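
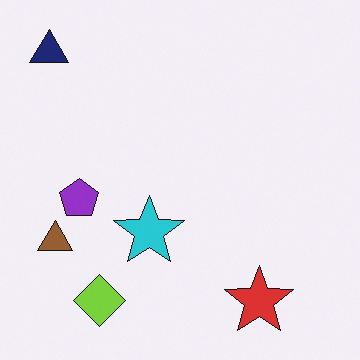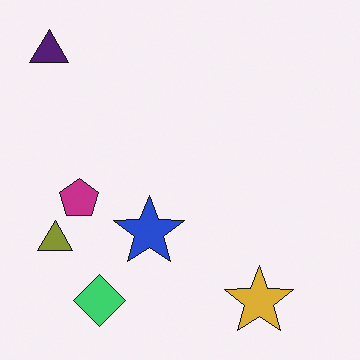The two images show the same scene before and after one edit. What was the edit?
The transformation is: hue-shifted by a small amount.

Every shape's color has rotated by the same amount around the hue wheel — a uniform hue shift.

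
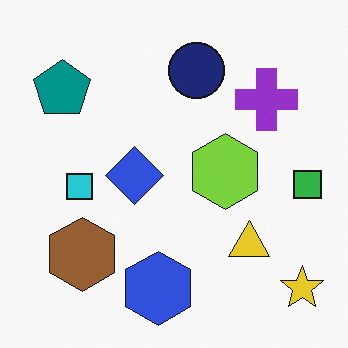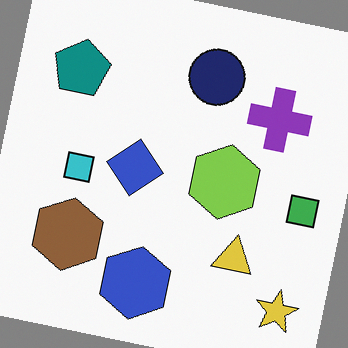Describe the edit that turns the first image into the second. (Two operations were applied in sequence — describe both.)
The image was slightly desaturated, then rotated clockwise by a small amount.

All colors are more muted and greyish — a global saturation change. Every shape is tilted by the same angle and the image corners show triangular fill wedges — a whole-image rotation by a non-right angle.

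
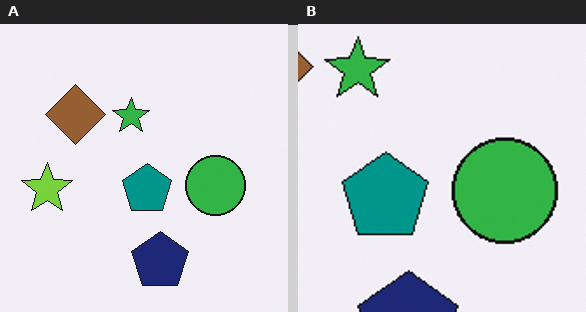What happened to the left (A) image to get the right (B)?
This is the original image cropped to a noticeably smaller region and rescaled.

The visible shapes are larger and the field of view is narrower; shapes near the original edges may be partly or wholly outside the frame — a crop-and-rescale.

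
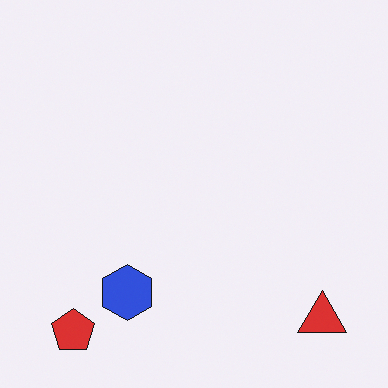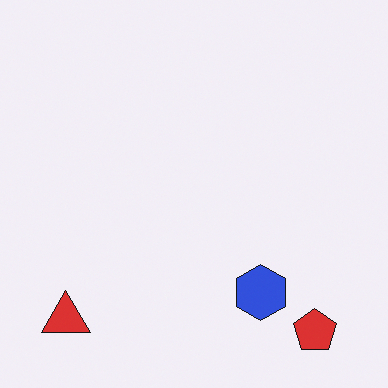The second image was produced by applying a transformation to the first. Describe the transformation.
The transformation is: flipped horizontally (left ↔ right).

The red triangle is in the bottom-right of the first image and the bottom-left of the second — shapes on opposite sides of the vertical midline have swapped in a mirror flip.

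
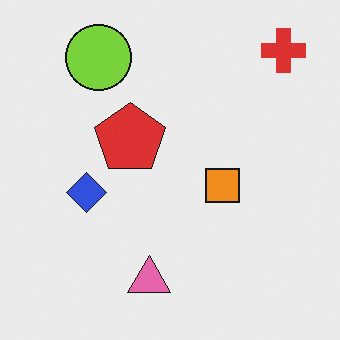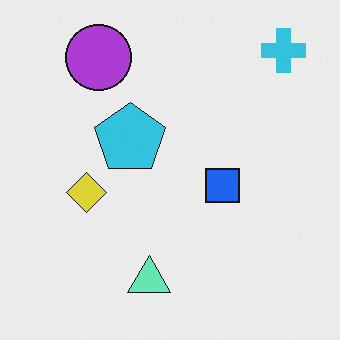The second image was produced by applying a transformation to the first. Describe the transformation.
The image was hue-shifted by a large amount.

Every shape's color has rotated by the same amount around the hue wheel — a uniform hue shift.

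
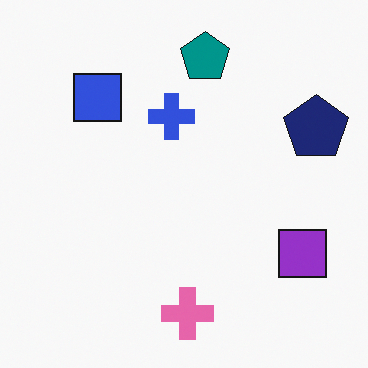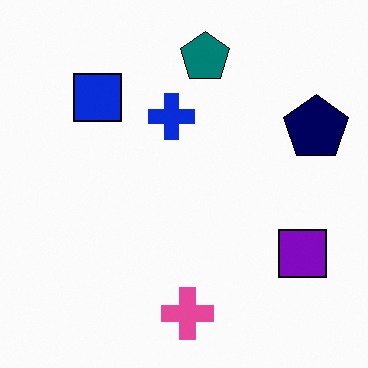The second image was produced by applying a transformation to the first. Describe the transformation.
This is the original image given slightly increased contrast.

Tones are pushed away from mid-grey across the whole image — a global contrast change.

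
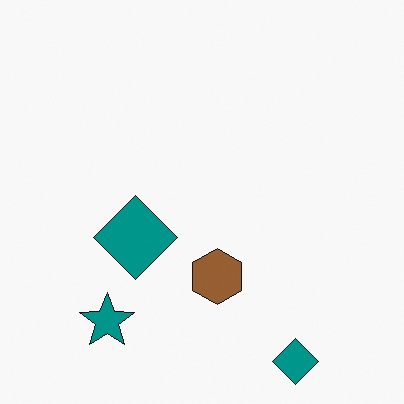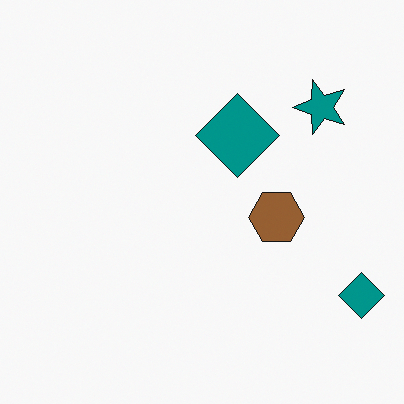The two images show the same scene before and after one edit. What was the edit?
The transformation is: transposed (reflected across the top-left ↔ bottom-right diagonal).

Shapes have swapped their row and column positions — what was in the top-right is now in the bottom-left — a diagonal reflection.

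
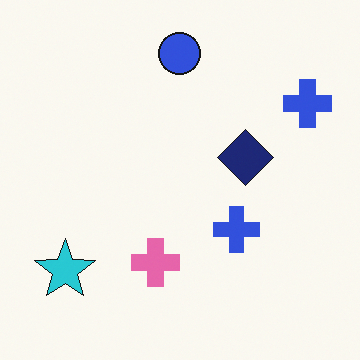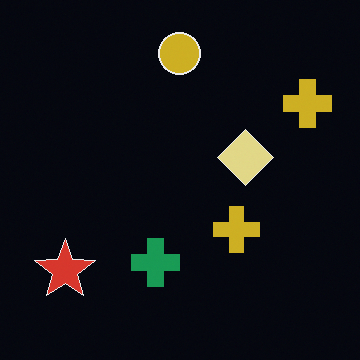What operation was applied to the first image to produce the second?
Color-inverted (negative).

The light background has become dark and every shape's color is its complement — a photographic negative.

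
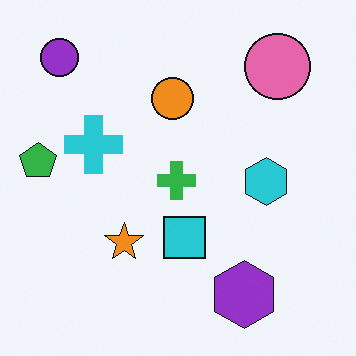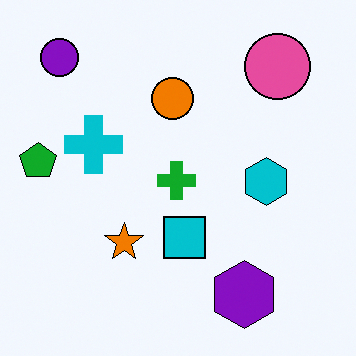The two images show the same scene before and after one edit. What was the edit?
It was given slightly increased contrast.

Tones are pushed away from mid-grey across the whole image — a global contrast change.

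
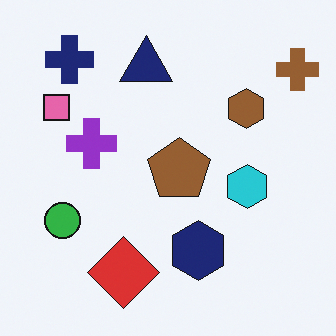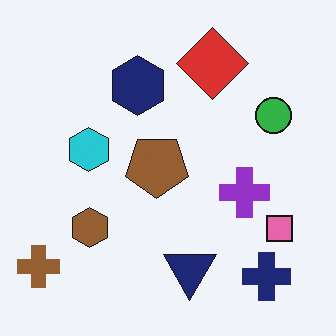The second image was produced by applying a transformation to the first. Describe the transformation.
The transformation is: rotated 180°.

The brown cross sits in the top-right of the first image and the bottom-left of the second — consistent with a whole-image 180° rotation.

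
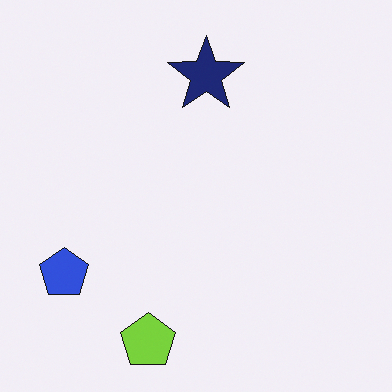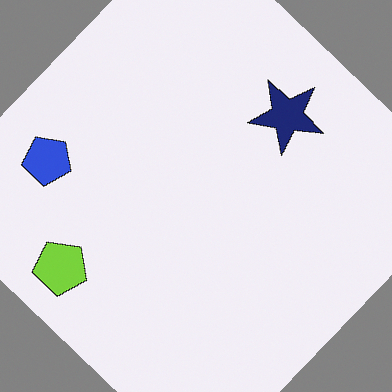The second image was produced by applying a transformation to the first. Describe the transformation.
The second image is the first rotated clockwise by a large amount — several tens of degrees.

Every shape is tilted by the same angle and the image corners show triangular fill wedges — a whole-image rotation by a non-right angle.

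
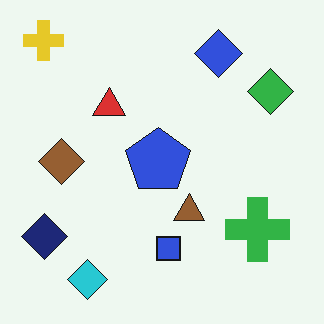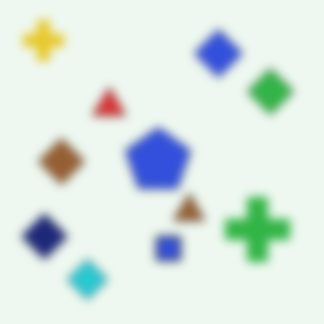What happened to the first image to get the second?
It was noticeably gaussian-blurred.

Shape edges and outlines are uniformly softened across the whole image.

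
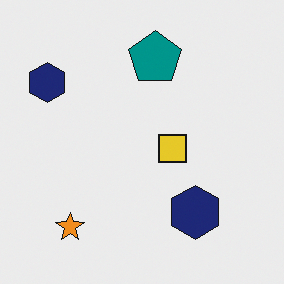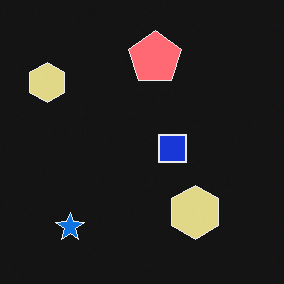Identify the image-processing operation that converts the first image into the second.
Color-inverted (negative).

The light background has become dark and every shape's color is its complement — a photographic negative.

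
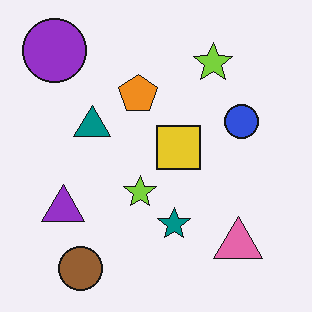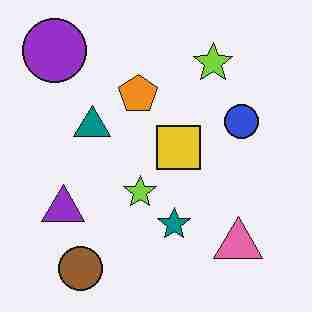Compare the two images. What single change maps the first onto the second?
This is the original image degraded with heavy JPEG compression.

Blocky 8×8 compression artifacts appear around shape edges and the flat background shows ringing — characteristic JPEG degradation.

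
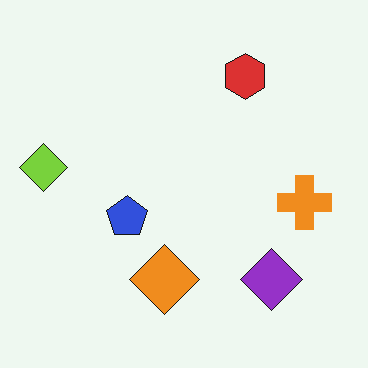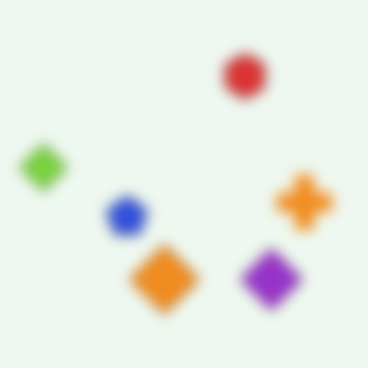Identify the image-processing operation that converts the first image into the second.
The image was strongly gaussian-blurred.

Shape edges and outlines are uniformly softened across the whole image.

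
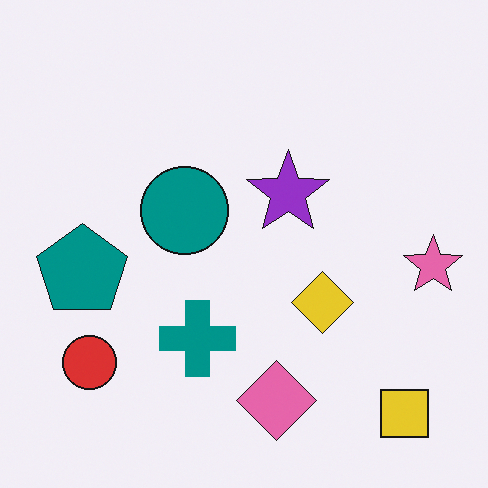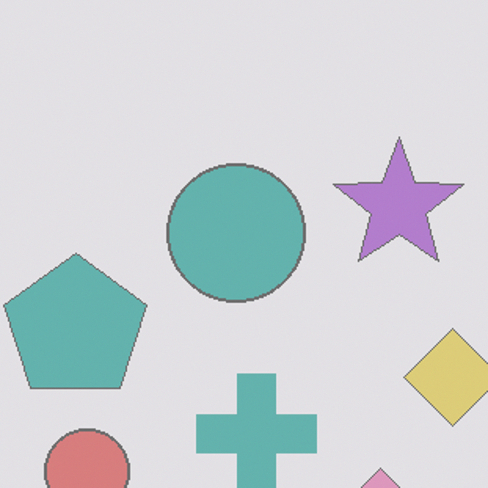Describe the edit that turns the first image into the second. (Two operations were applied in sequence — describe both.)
The image was cropped slightly and scaled back up, then given much lower contrast.

The visible shapes are larger and the field of view is narrower; shapes near the original edges may be partly or wholly outside the frame — a crop-and-rescale. Tones are pushed toward mid-grey across the whole image — a global contrast change.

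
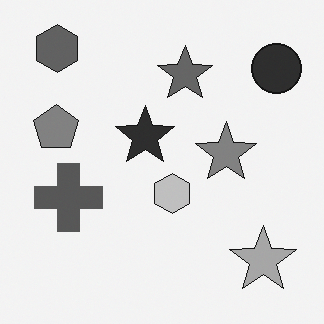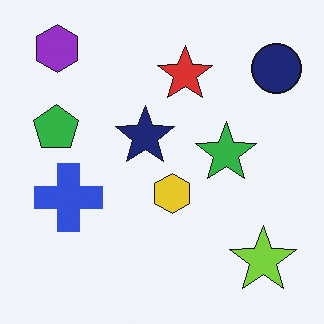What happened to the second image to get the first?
The transformation is: converted to grayscale.

All color is removed — every shape is now a shade of grey.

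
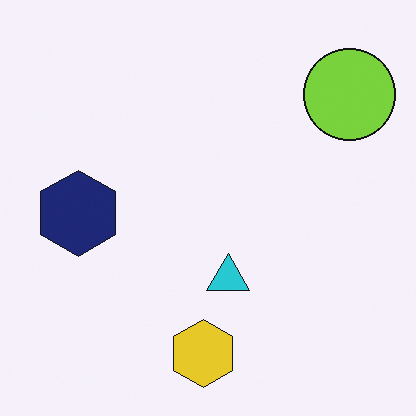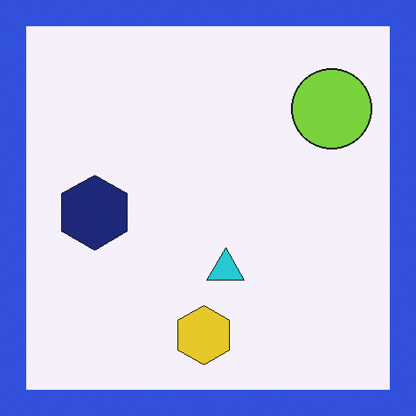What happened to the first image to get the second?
The second image is the first framed with a blue border.

A solid blue frame runs around the edge of the second image, with the content slightly shrunk inside it.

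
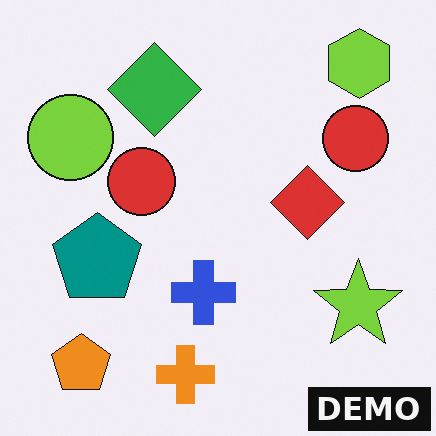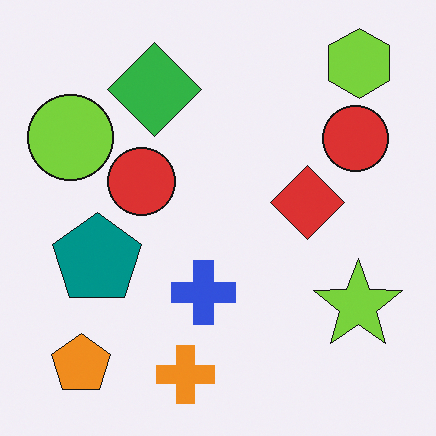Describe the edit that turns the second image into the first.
Watermarked with the text "DEMO" in the lower-right corner.

A dark label reading "DEMO" appears in the lower-right corner.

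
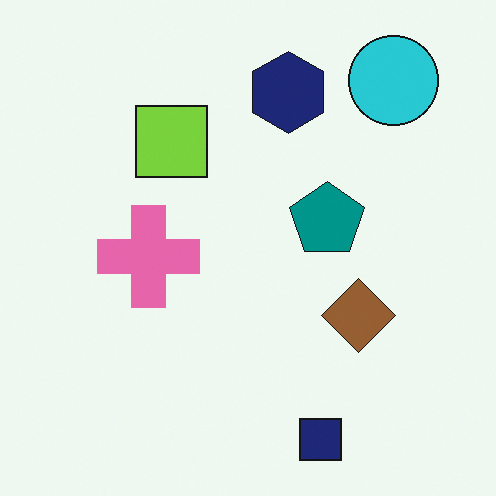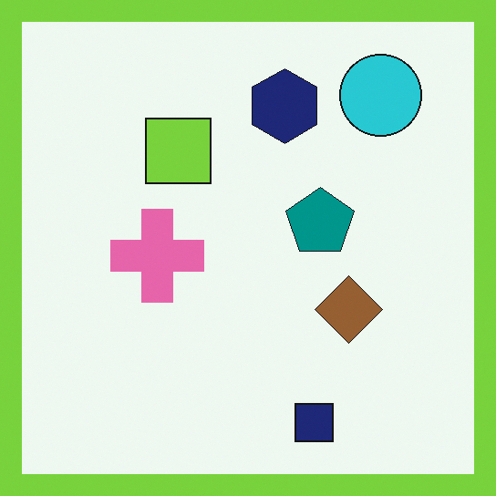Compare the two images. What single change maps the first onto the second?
It was framed with a lime border.

A solid lime frame runs around the edge of the second image, with the content slightly shrunk inside it.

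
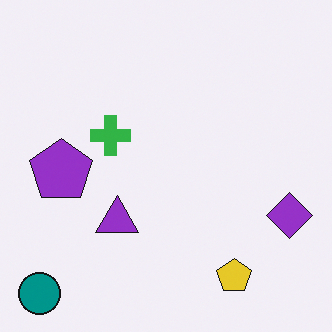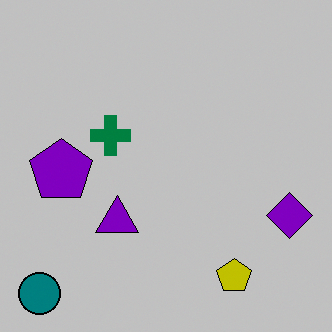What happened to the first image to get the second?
This is the original image aggressively posterized.

Each flat color has snapped to a coarser quantized level — most visibly, the near-white background has dropped to a flat grey.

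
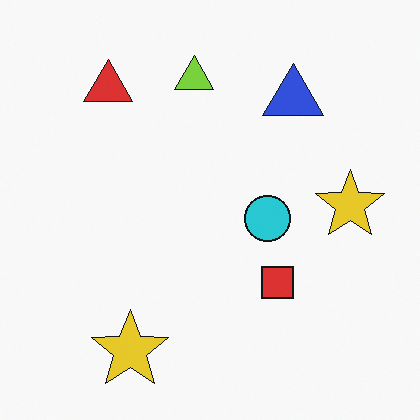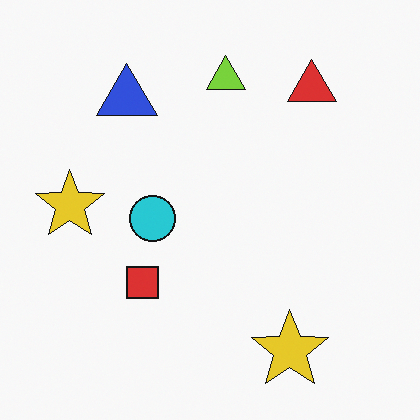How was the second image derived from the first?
It was flipped horizontally (left ↔ right).

The red triangle is in the top-left of the first image and the top-right of the second — shapes on opposite sides of the vertical midline have swapped in a mirror flip.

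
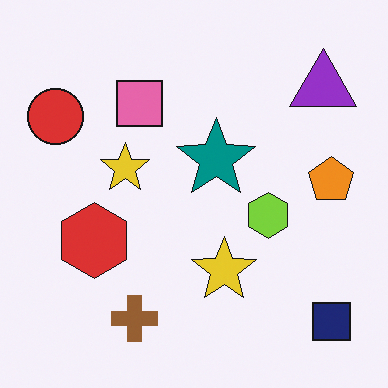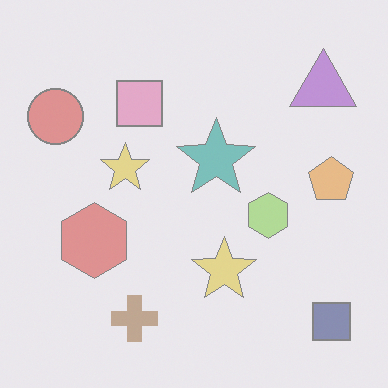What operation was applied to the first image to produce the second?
The image was washed out (contrast reduced).

Tones are pushed toward mid-grey across the whole image — a global contrast change.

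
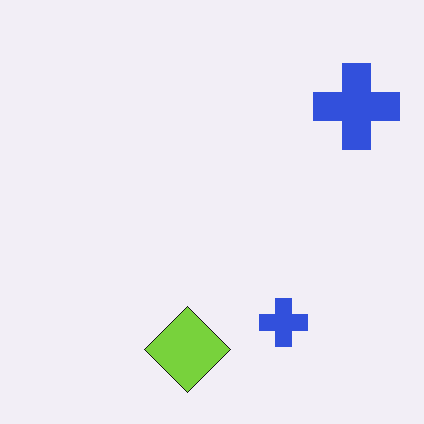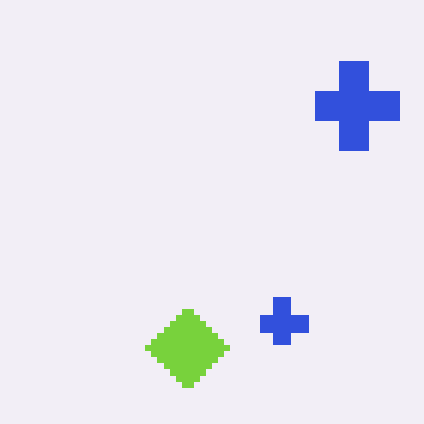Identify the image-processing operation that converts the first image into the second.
This is the original image moderately pixelated.

Shapes are reduced to large square blocks; fine edges and outlines are lost — a downscale-then-upscale (mosaic) effect.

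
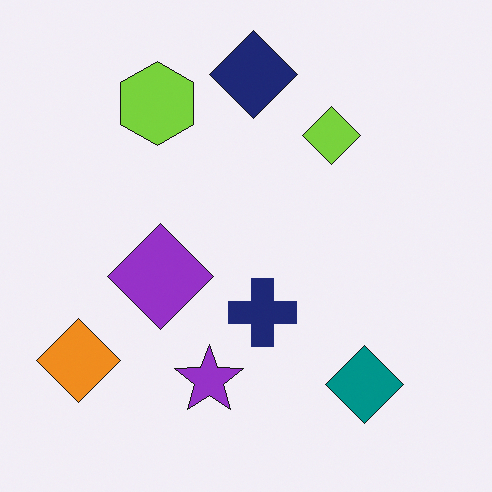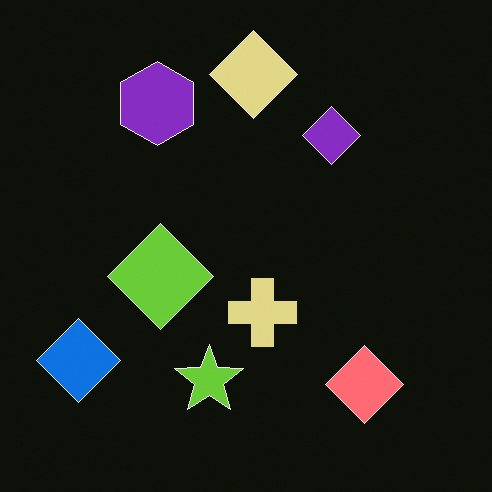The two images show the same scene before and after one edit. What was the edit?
The image was color-inverted (negative).

The light background has become dark and every shape's color is its complement — a photographic negative.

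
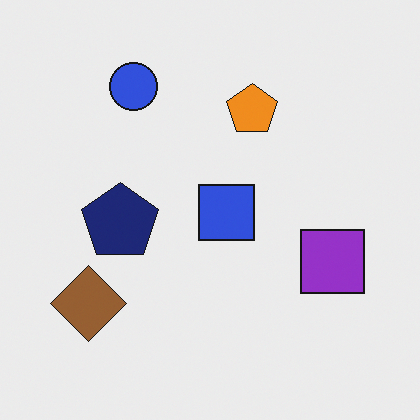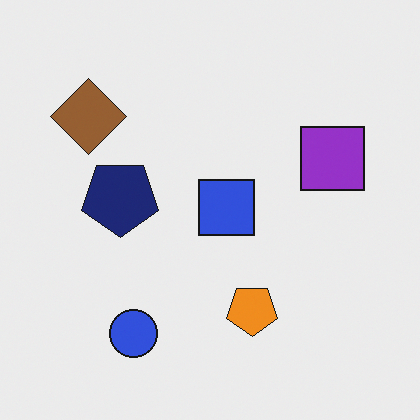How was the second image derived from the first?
The second image is the first flipped vertically (top ↔ bottom).

The blue circle is in the top-left of the first image and the bottom-left of the second — shapes on opposite sides of the horizontal midline have swapped in a mirror flip.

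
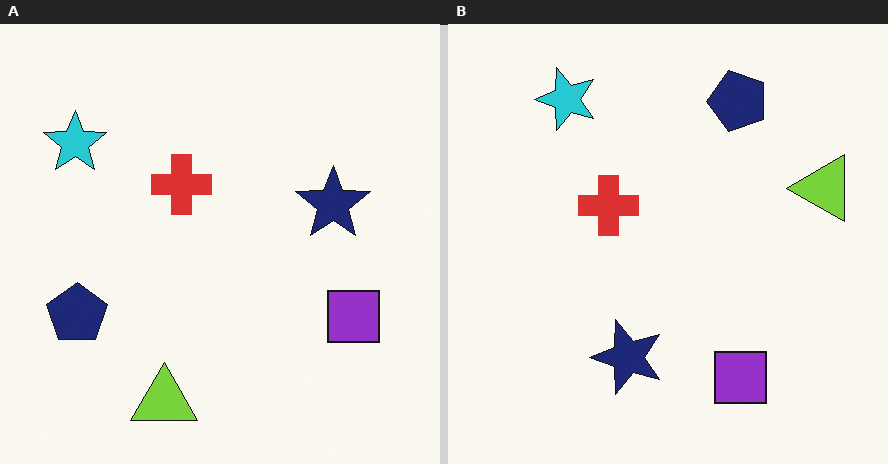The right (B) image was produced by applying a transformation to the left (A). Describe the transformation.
The transformation is: transposed (reflected across the top-left ↔ bottom-right diagonal).

Shapes have swapped their row and column positions — what was in the top-right is now in the bottom-left — a diagonal reflection.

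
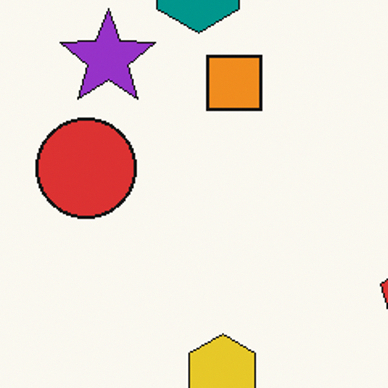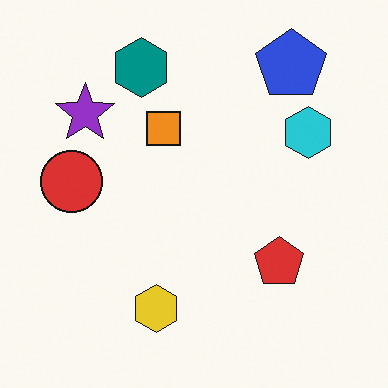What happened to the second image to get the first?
The image was cropped slightly and scaled back up.

The visible shapes are larger and the field of view is narrower; shapes near the original edges may be partly or wholly outside the frame — a crop-and-rescale.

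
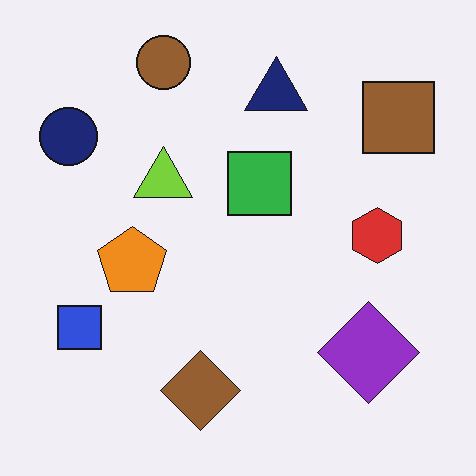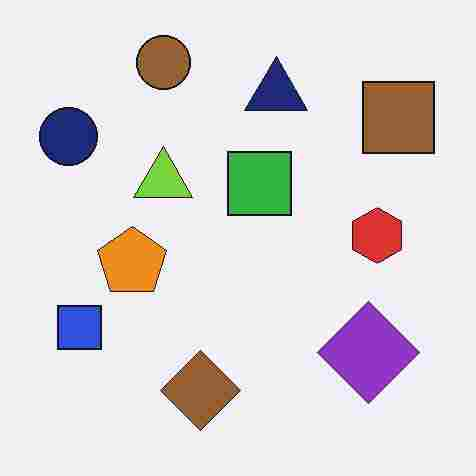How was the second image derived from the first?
The second image is the first heavily JPEG-compressed with obvious blocking artifacts.

Blocky 8×8 compression artifacts appear around shape edges and the flat background shows ringing — characteristic JPEG degradation.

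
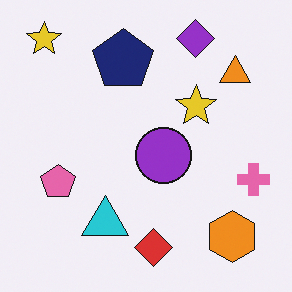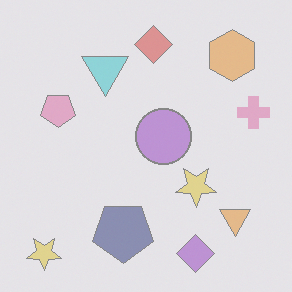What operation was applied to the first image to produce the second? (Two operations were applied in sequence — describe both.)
Given much lower contrast, then flipped vertically (top ↔ bottom).

Tones are pushed toward mid-grey across the whole image — a global contrast change. The purple diamond is in the top-right of the first image and the bottom-right of the second — shapes on opposite sides of the horizontal midline have swapped in a mirror flip.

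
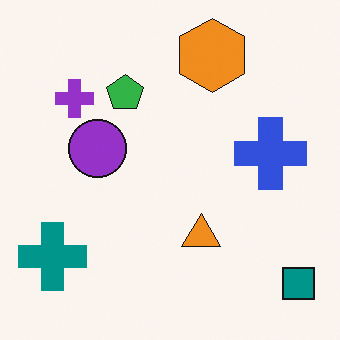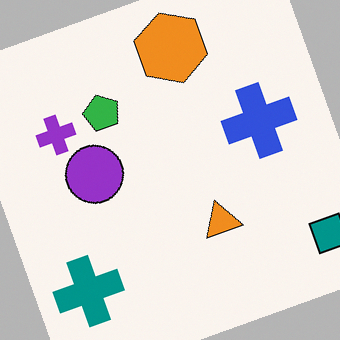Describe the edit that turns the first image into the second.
The transformation is: rotated counter-clockwise by a clearly visible amount.

Every shape is tilted by the same angle and the image corners show triangular fill wedges — a whole-image rotation by a non-right angle.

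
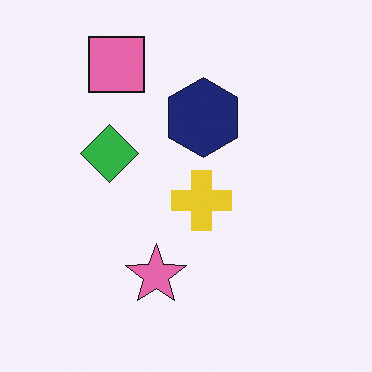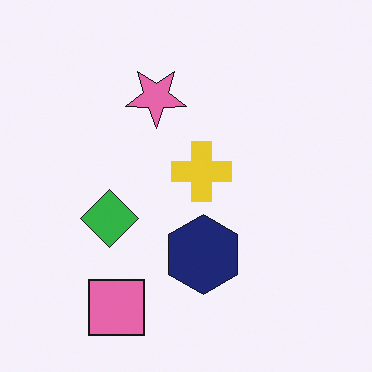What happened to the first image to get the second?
It was flipped vertically (top ↔ bottom).

The pink square is in the top-left of the first image and the bottom-left of the second — shapes on opposite sides of the horizontal midline have swapped in a mirror flip.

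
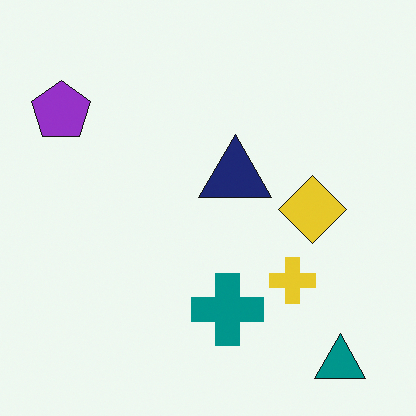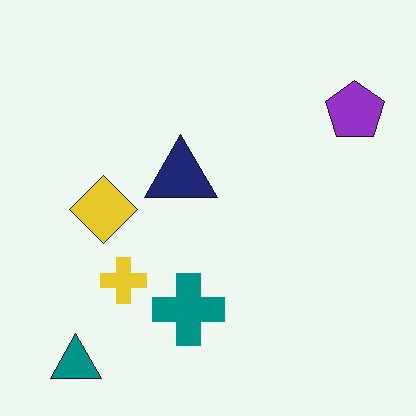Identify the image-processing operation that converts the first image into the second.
The transformation is: flipped horizontally (left ↔ right).

The purple pentagon is in the top-left of the first image and the top-right of the second — shapes on opposite sides of the vertical midline have swapped in a mirror flip.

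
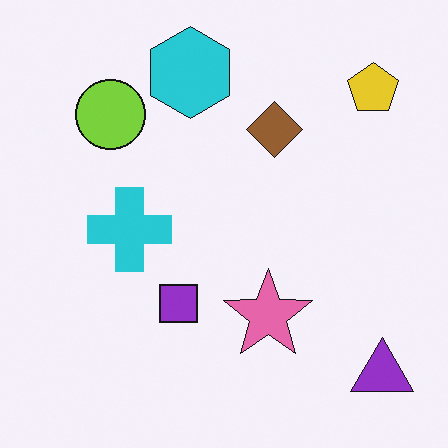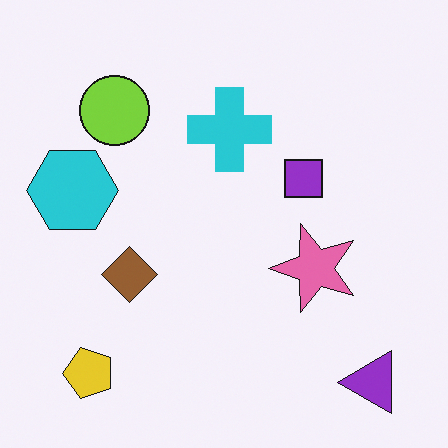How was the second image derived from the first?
The transformation is: transposed (reflected across the top-left ↔ bottom-right diagonal).

Shapes have swapped their row and column positions — what was in the top-right is now in the bottom-left — a diagonal reflection.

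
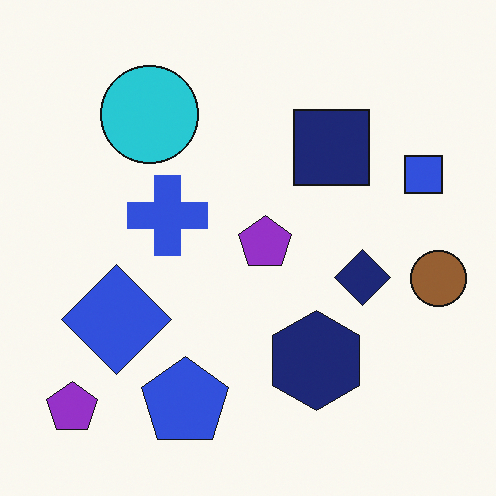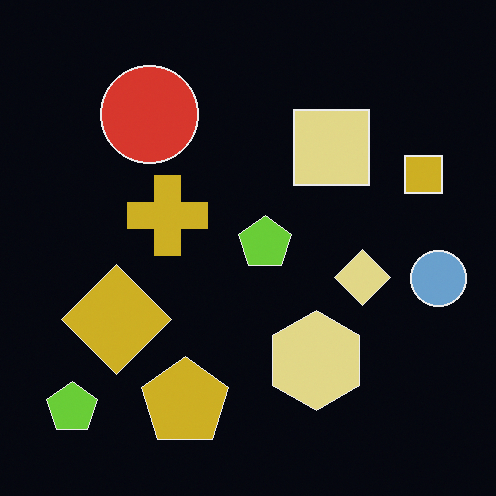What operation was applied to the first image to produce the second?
Color-inverted (negative).

The light background has become dark and every shape's color is its complement — a photographic negative.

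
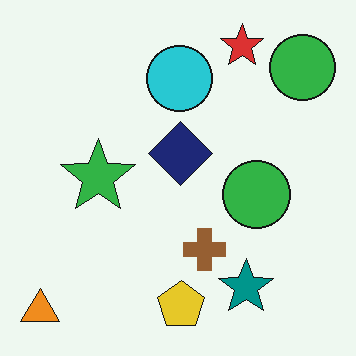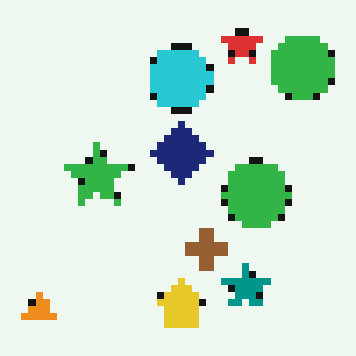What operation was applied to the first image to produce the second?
It was pixelated into visible square blocks.

Shapes are reduced to large square blocks; fine edges and outlines are lost — a downscale-then-upscale (mosaic) effect.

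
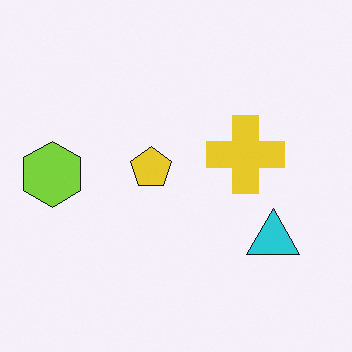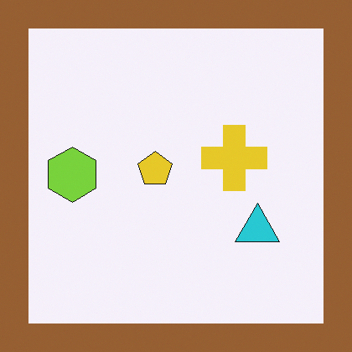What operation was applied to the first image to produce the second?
It was framed with a brown border.

A solid brown frame runs around the edge of the second image, with the content slightly shrunk inside it.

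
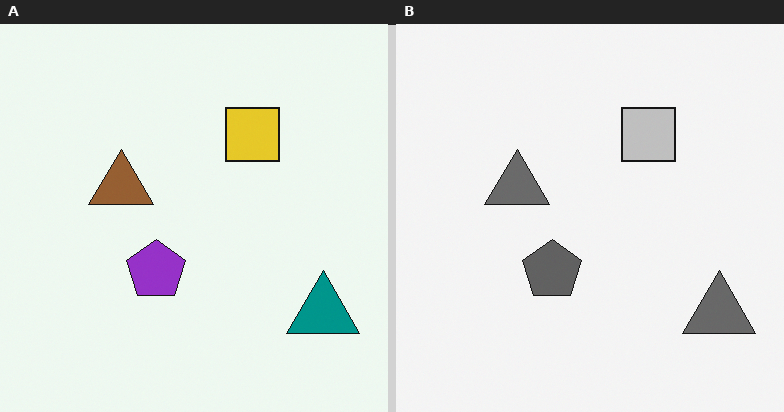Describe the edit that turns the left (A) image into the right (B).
The transformation is: converted to grayscale.

All color is removed — every shape is now a shade of grey.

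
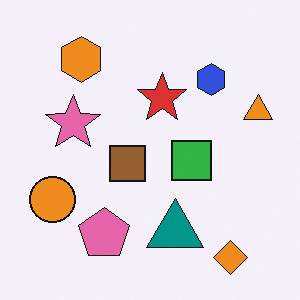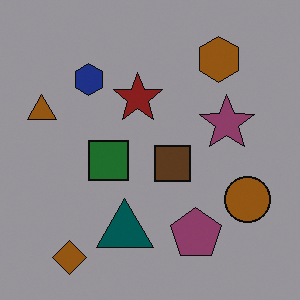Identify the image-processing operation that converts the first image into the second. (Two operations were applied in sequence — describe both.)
This is the original image noticeably darkened, then flipped horizontally (left ↔ right).

Every pixel — background and shapes alike — is uniformly darkened. The orange triangle is in the right of the first image and the left of the second — shapes on opposite sides of the vertical midline have swapped in a mirror flip.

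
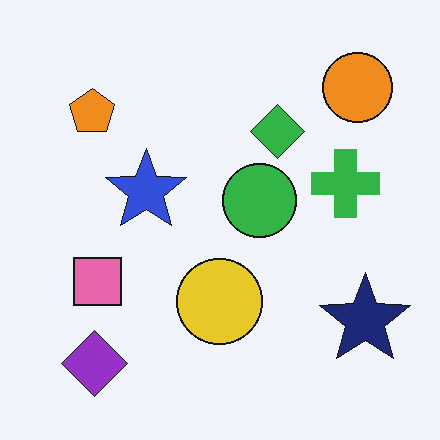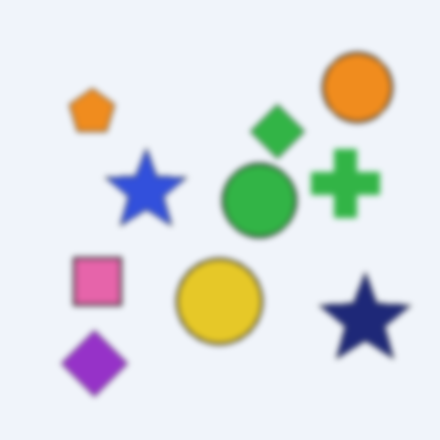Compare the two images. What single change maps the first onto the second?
The second image is the first moderately blurred.

Shape edges and outlines are uniformly softened across the whole image.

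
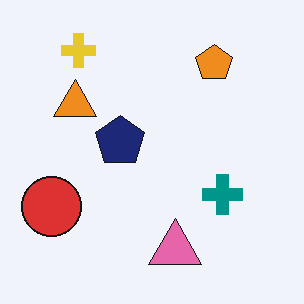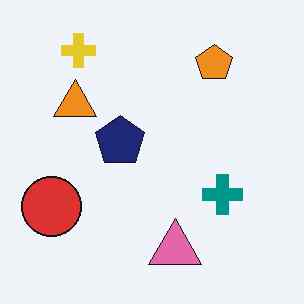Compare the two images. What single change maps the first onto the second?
The second image is the first JPEG-compressed with visible artifacts.

Blocky 8×8 compression artifacts appear around shape edges and the flat background shows ringing — characteristic JPEG degradation.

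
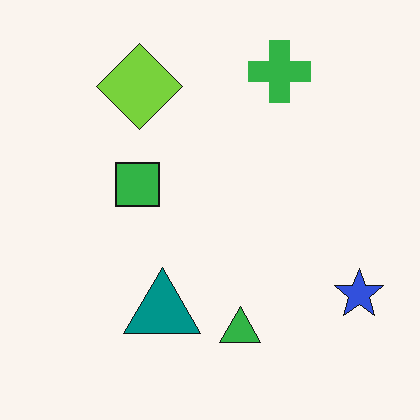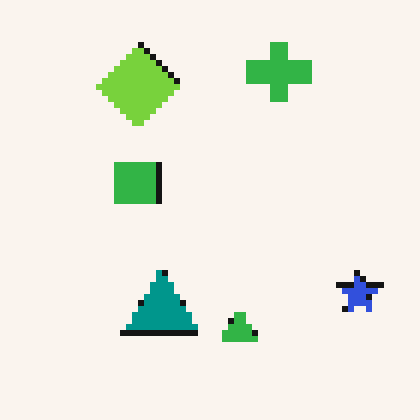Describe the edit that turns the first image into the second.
The image was moderately pixelated.

Shapes are reduced to large square blocks; fine edges and outlines are lost — a downscale-then-upscale (mosaic) effect.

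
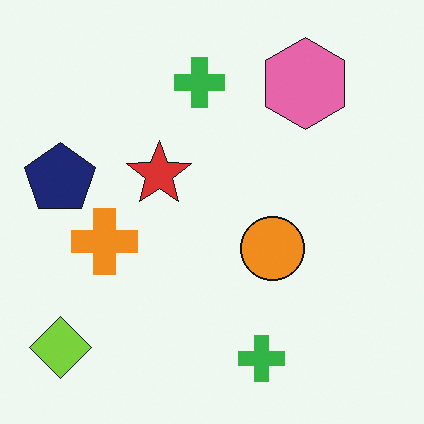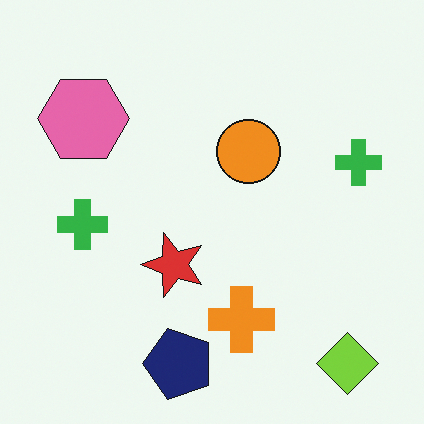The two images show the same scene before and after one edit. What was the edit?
Rotated 90° counter-clockwise.

The lime diamond sits in the bottom-left of the first image and the bottom-right of the second — consistent with a whole-image 90° counter-clockwise rotation.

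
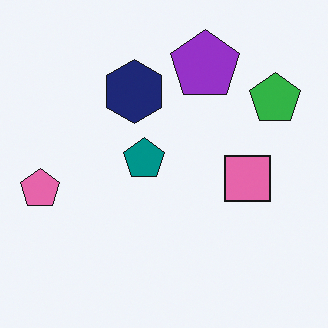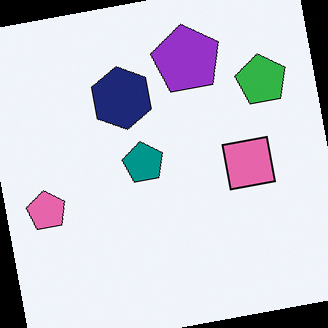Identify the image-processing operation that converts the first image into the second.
Rotated counter-clockwise by a small amount.

Every shape is tilted by the same angle and the image corners show triangular fill wedges — a whole-image rotation by a non-right angle.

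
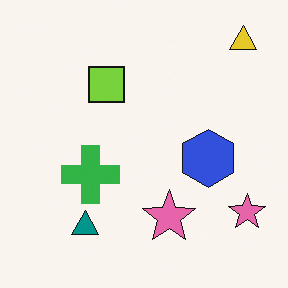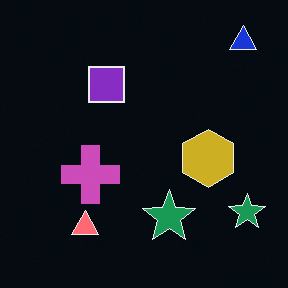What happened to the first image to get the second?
This is the original image color-inverted (negative).

The light background has become dark and every shape's color is its complement — a photographic negative.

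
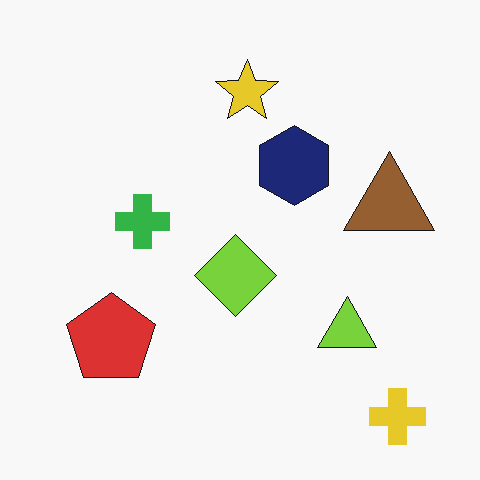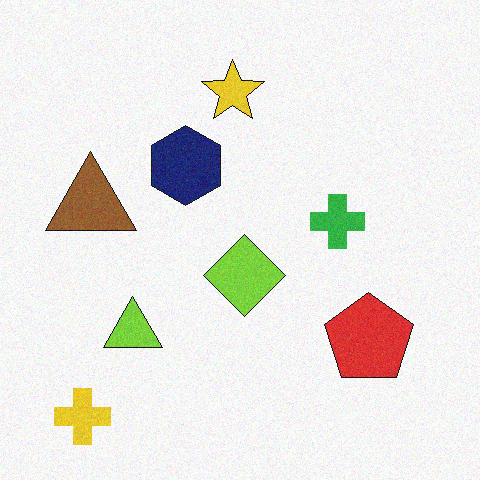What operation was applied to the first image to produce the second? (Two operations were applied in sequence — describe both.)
Degraded with light additive noise, then flipped horizontally (left ↔ right).

Random speckle covers the whole image, including the flat background. The yellow cross is in the bottom-right of the first image and the bottom-left of the second — shapes on opposite sides of the vertical midline have swapped in a mirror flip.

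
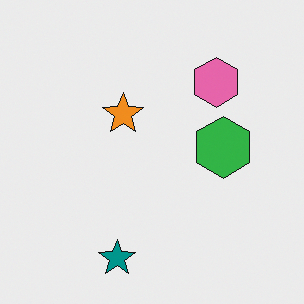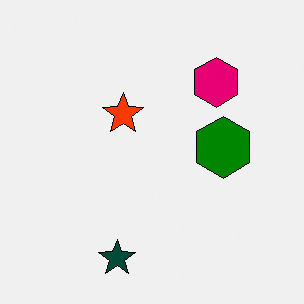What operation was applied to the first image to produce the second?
The image was given much higher contrast.

Tones are pushed away from mid-grey across the whole image — a global contrast change.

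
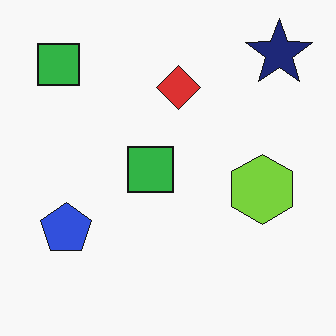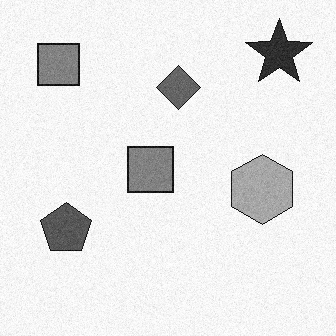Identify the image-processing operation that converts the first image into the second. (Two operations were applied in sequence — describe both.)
The image was degraded with subtle gaussian noise, then converted to grayscale.

Random speckle covers the whole image, including the flat background. All color is removed — every shape is now a shade of grey.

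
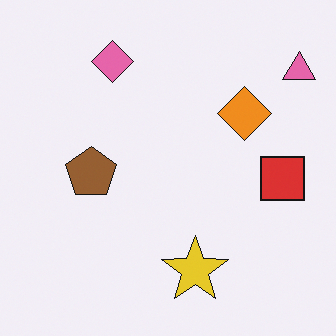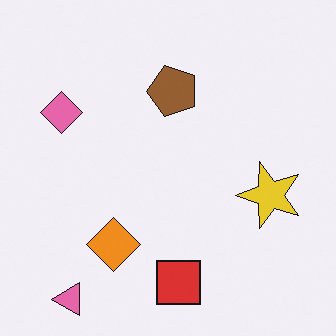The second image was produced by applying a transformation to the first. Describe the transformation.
The transformation is: transposed (reflected across the top-left ↔ bottom-right diagonal).

Shapes have swapped their row and column positions — what was in the top-right is now in the bottom-left — a diagonal reflection.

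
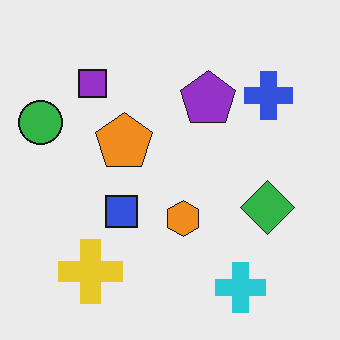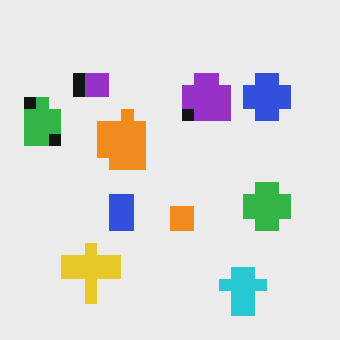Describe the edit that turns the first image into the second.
Coarsely pixelated.

Shapes are reduced to large square blocks; fine edges and outlines are lost — a downscale-then-upscale (mosaic) effect.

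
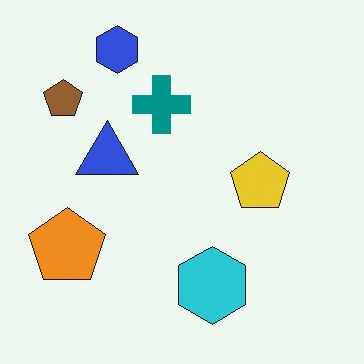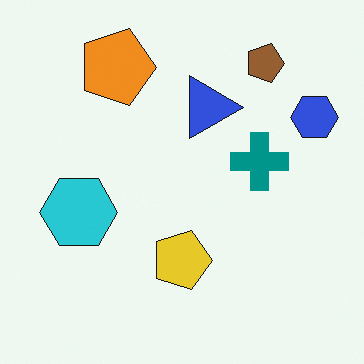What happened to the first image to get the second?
The image was rotated 90° clockwise.

The blue hexagon sits in the top-left of the first image and the top-right of the second — consistent with a whole-image 90° clockwise rotation.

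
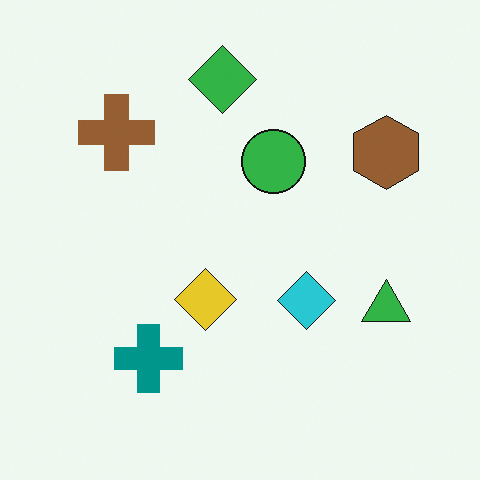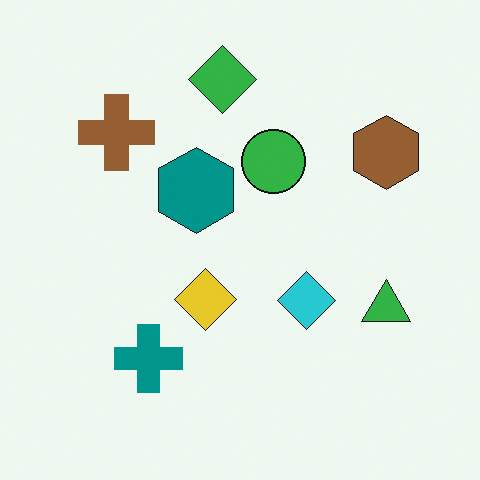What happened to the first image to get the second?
It was overlaid with an additional teal hexagon.

A teal hexagon appears in the second image that is absent from the first.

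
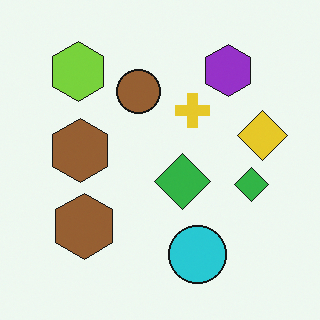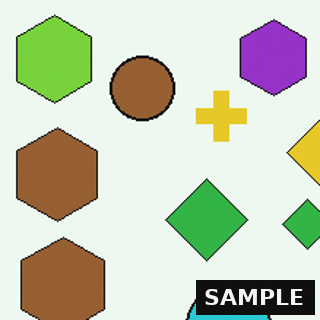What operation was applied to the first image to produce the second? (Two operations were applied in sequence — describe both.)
The transformation is: cropped to a modestly smaller region and rescaled, then watermarked with the text "SAMPLE" in the lower-right corner.

The visible shapes are larger and the field of view is narrower; shapes near the original edges may be partly or wholly outside the frame — a crop-and-rescale. A dark label reading "SAMPLE" appears in the lower-right corner.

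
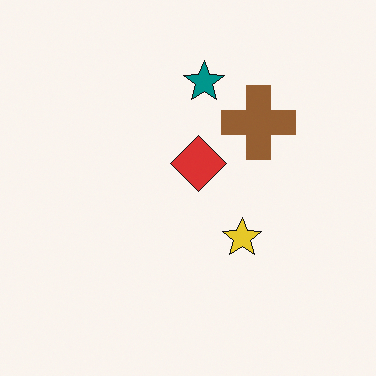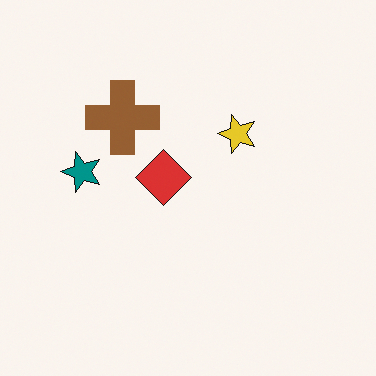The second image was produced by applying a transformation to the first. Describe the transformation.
The transformation is: rotated 90° counter-clockwise.

The teal star sits in the top of the first image and the left of the second — consistent with a whole-image 90° counter-clockwise rotation.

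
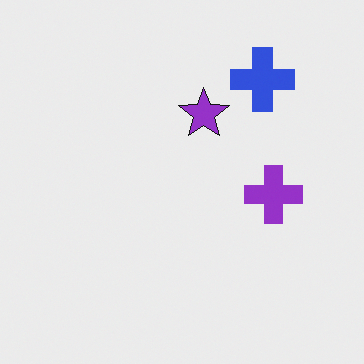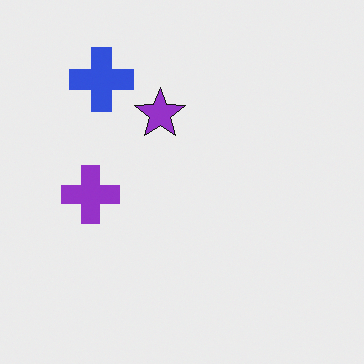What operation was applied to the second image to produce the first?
The image was flipped horizontally (left ↔ right).

The purple cross is in the left of the second image and the right of the first — shapes on opposite sides of the vertical midline have swapped in a mirror flip.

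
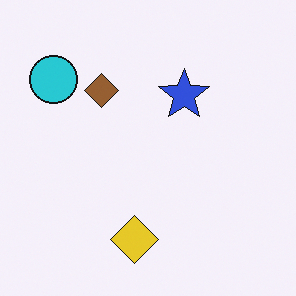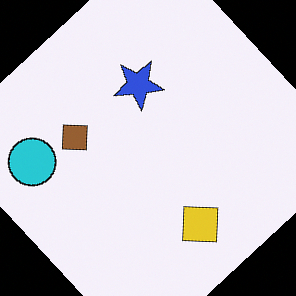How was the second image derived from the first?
It was rotated counter-clockwise by a large amount — several tens of degrees.

Every shape is tilted by the same angle and the image corners show triangular fill wedges — a whole-image rotation by a non-right angle.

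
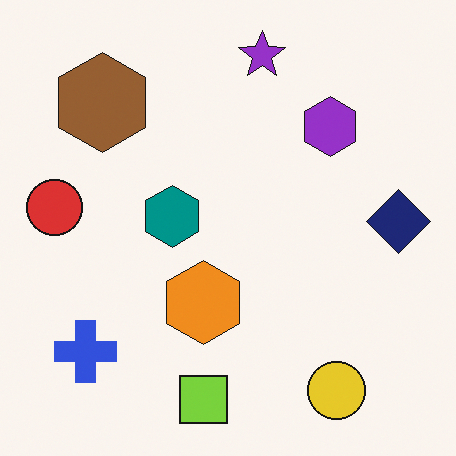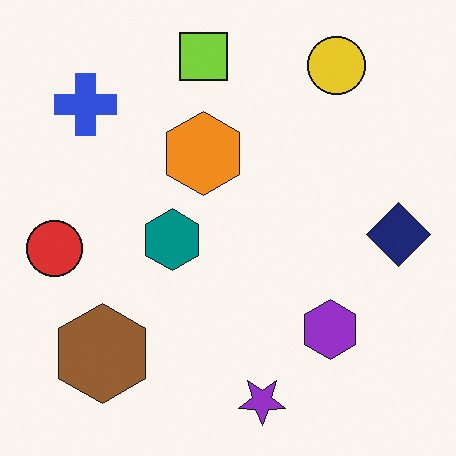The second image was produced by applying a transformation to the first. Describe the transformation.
The second image is the first flipped vertically (top ↔ bottom).

The purple star is in the top of the first image and the bottom of the second — shapes on opposite sides of the horizontal midline have swapped in a mirror flip.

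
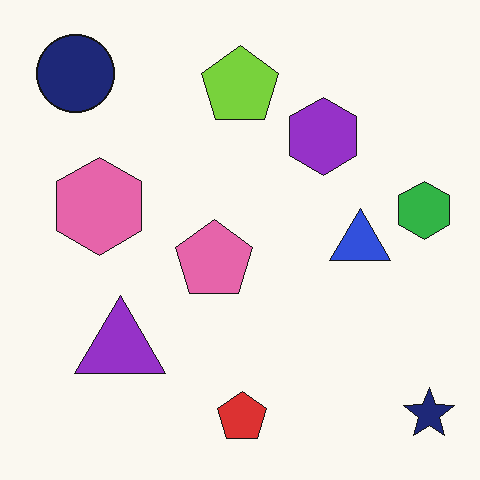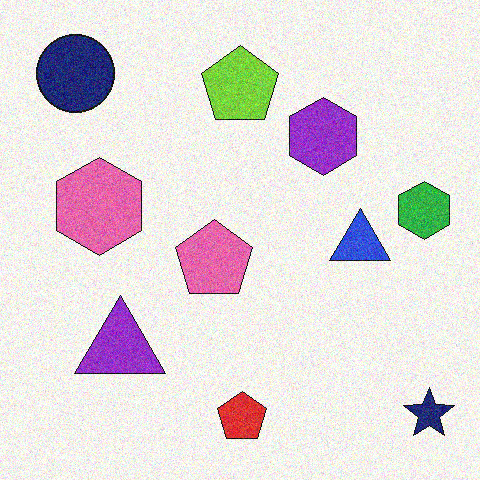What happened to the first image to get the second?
The transformation is: degraded with visible gaussian noise.

Random speckle covers the whole image, including the flat background.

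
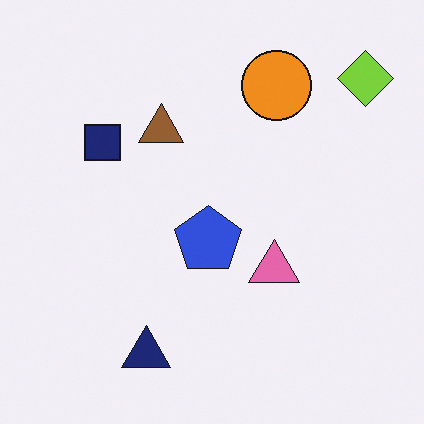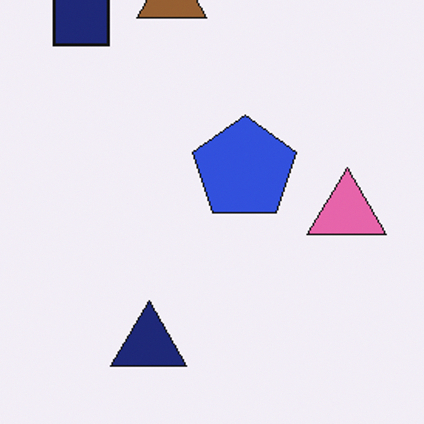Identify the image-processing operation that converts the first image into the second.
The second image is the first cropped slightly and scaled back up.

The visible shapes are larger and the field of view is narrower; shapes near the original edges may be partly or wholly outside the frame — a crop-and-rescale.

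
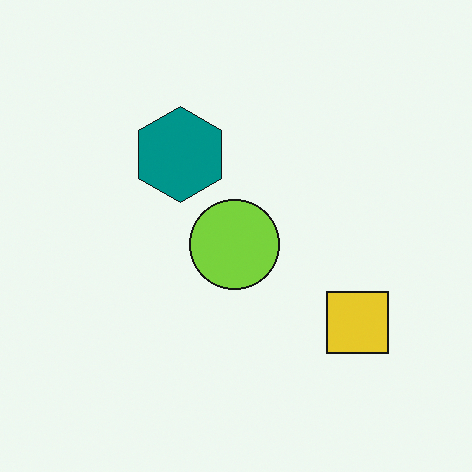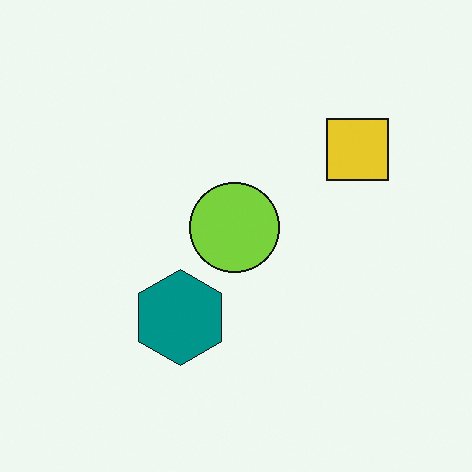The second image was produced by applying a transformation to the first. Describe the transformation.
This is the original image flipped vertically (top ↔ bottom).

The yellow square is in the bottom-right of the first image and the top-right of the second — shapes on opposite sides of the horizontal midline have swapped in a mirror flip.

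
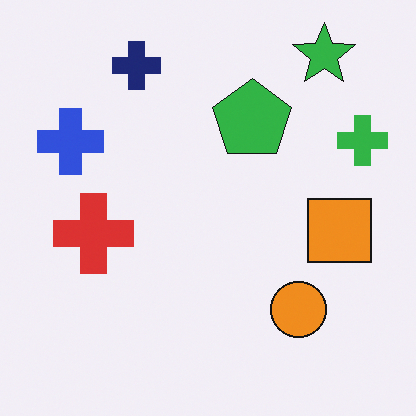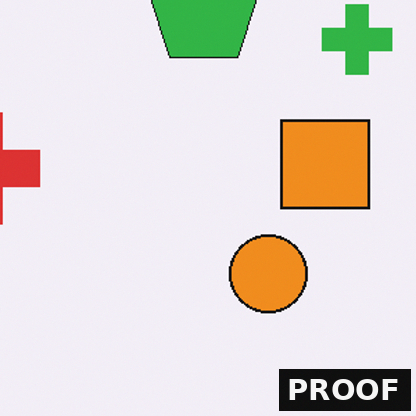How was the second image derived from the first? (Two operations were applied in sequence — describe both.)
Cropped slightly and scaled back up, then watermarked with the text "PROOF" in the lower-right corner.

The visible shapes are larger and the field of view is narrower; shapes near the original edges may be partly or wholly outside the frame — a crop-and-rescale. A dark label reading "PROOF" appears in the lower-right corner.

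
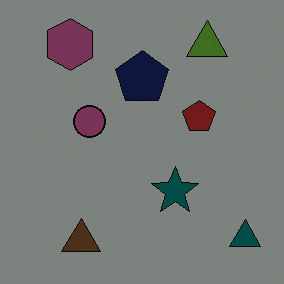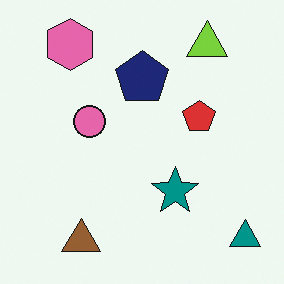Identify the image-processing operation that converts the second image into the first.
This is the original image substantially darkened.

Every pixel — background and shapes alike — is uniformly darkened.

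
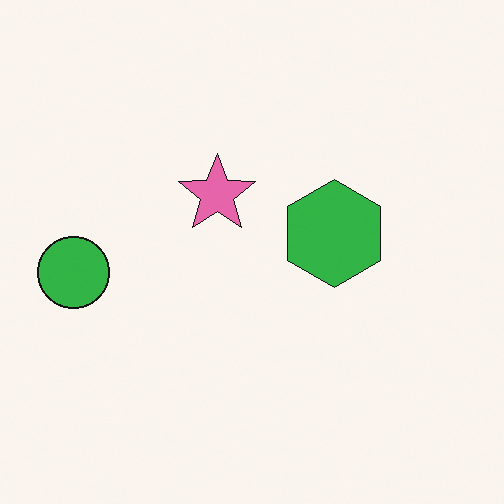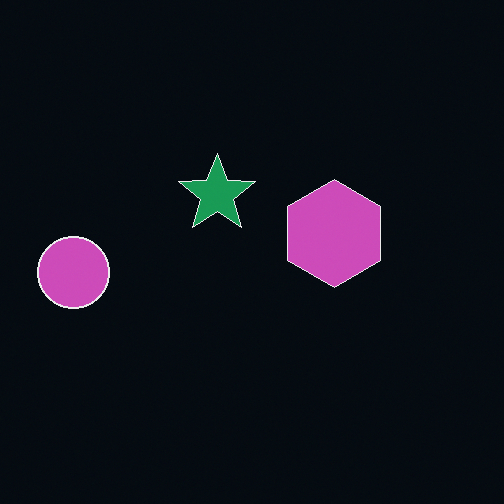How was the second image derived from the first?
It was color-inverted (negative).

The light background has become dark and every shape's color is its complement — a photographic negative.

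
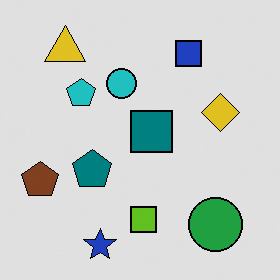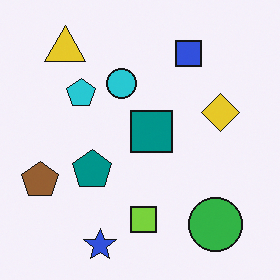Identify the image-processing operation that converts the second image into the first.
The transformation is: moderately posterized.

Each flat color has snapped to a coarser quantized level — most visibly, the near-white background has dropped to a flat grey.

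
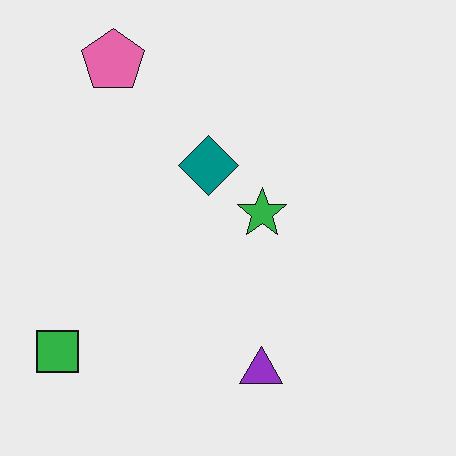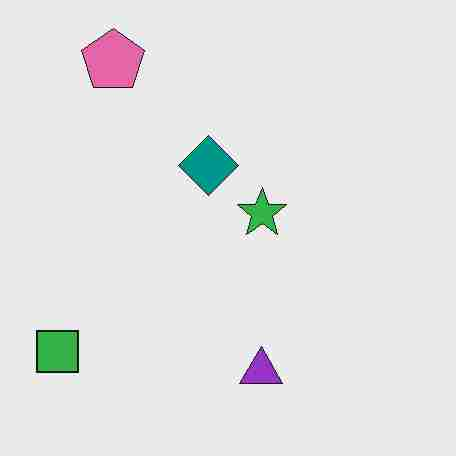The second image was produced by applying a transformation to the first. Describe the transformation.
It was degraded with heavy JPEG compression.

Blocky 8×8 compression artifacts appear around shape edges and the flat background shows ringing — characteristic JPEG degradation.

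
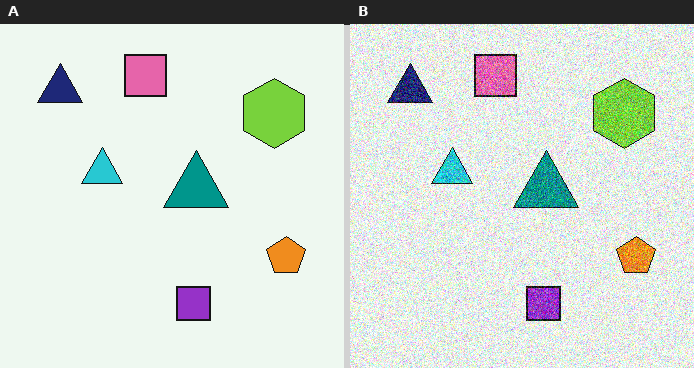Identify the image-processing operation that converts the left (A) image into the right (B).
Degraded with strong gaussian noise.

Random speckle covers the whole image, including the flat background.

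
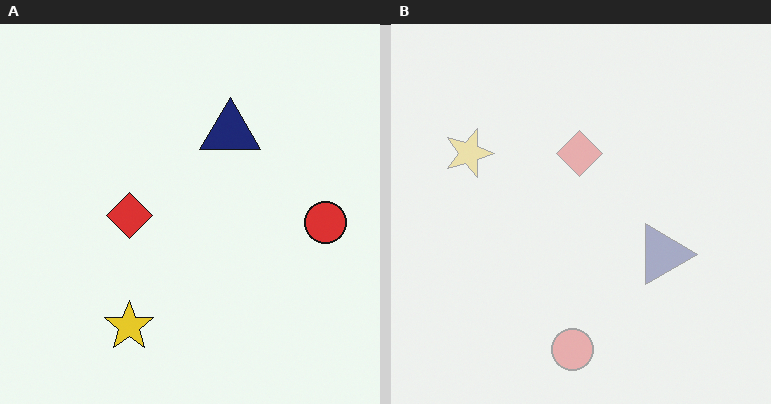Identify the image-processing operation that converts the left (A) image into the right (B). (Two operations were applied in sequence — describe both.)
The transformation is: given much lower contrast, then rotated 90° clockwise.

Tones are pushed toward mid-grey across the whole image — a global contrast change. The red circle sits in the right of the left (A) image and the bottom of the right (B) — consistent with a whole-image 90° clockwise rotation.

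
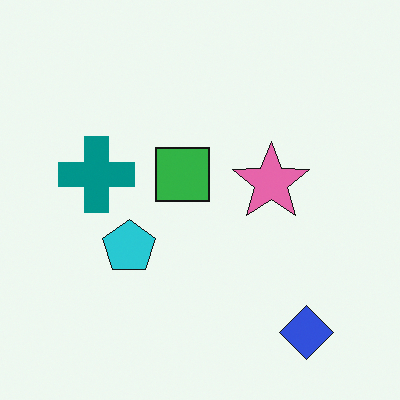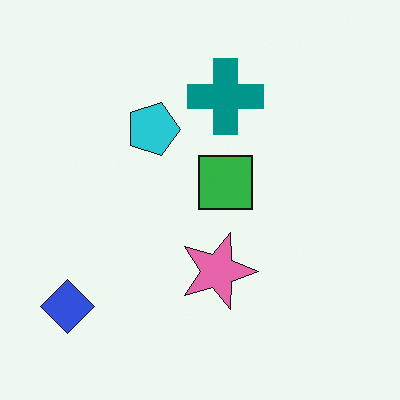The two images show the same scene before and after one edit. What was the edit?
Rotated 90° clockwise.

The blue diamond sits in the bottom-right of the first image and the bottom-left of the second — consistent with a whole-image 90° clockwise rotation.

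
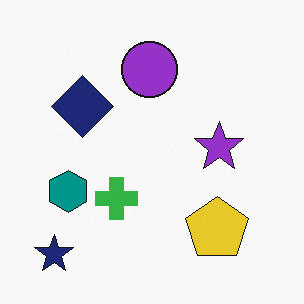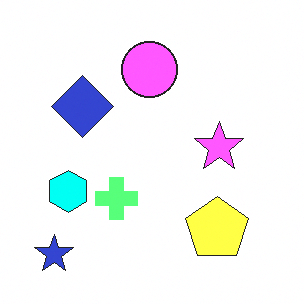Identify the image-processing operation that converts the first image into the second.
It was brightened a lot.

Every pixel — background and shapes alike — is uniformly brightened.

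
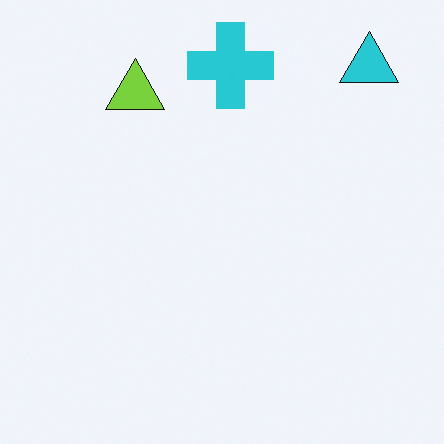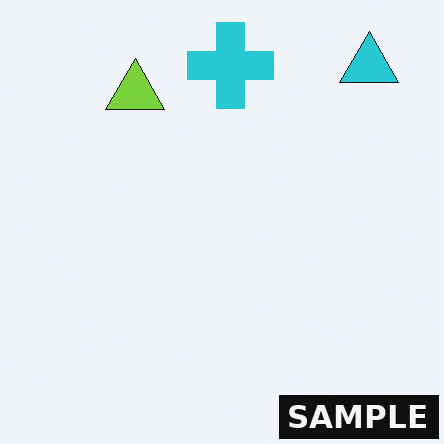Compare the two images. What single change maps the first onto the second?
Watermarked with the text "SAMPLE" in the lower-right corner.

A dark label reading "SAMPLE" appears in the lower-right corner.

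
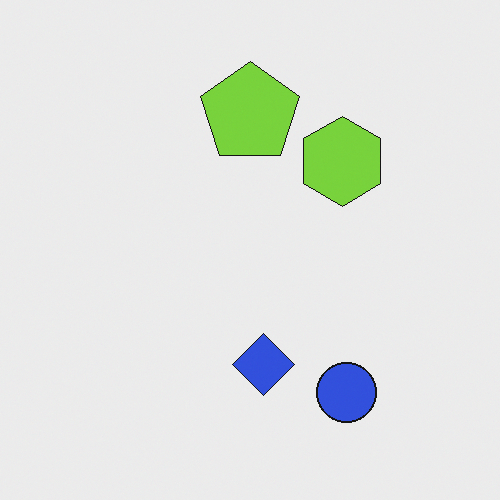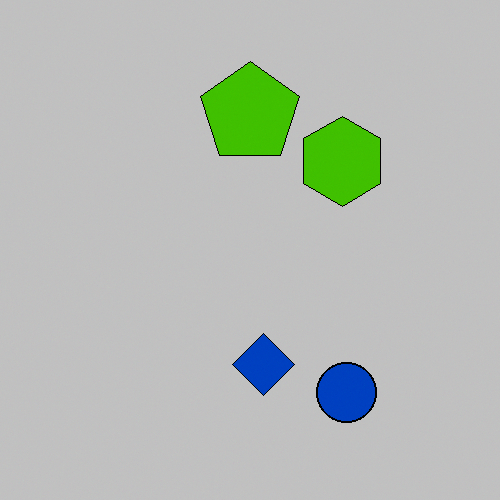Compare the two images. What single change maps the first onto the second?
The image was aggressively posterized.

Each flat color has snapped to a coarser quantized level — most visibly, the near-white background has dropped to a flat grey.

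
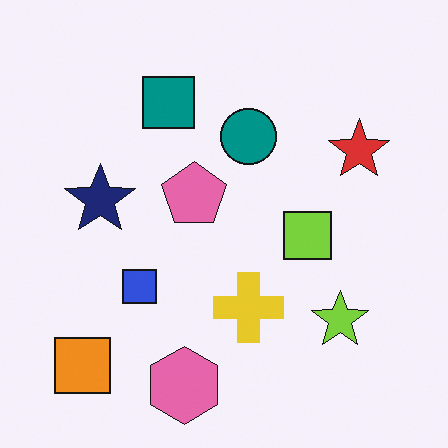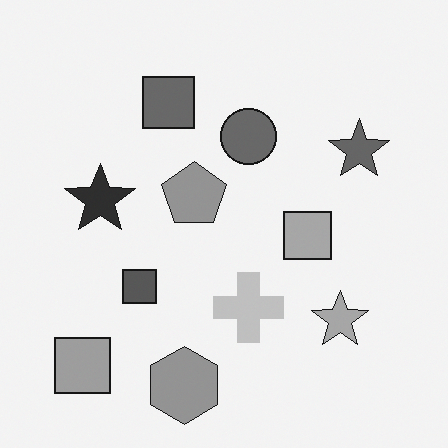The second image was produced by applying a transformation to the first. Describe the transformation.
It was converted to grayscale.

All color is removed — every shape is now a shade of grey.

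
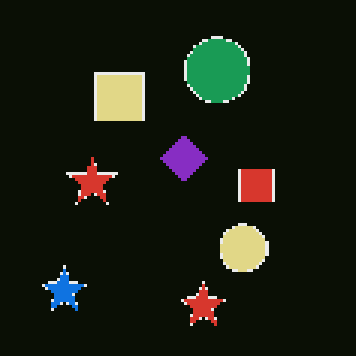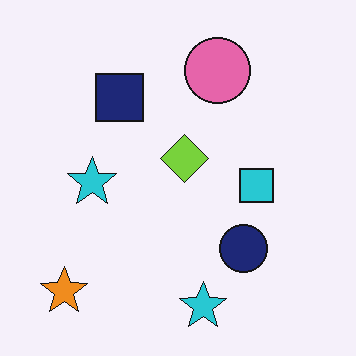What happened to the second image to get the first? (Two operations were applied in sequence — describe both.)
It was color-inverted (negative), then lightly pixelated (a mild mosaic effect).

The light background has become dark and every shape's color is its complement — a photographic negative. Shapes are reduced to large square blocks; fine edges and outlines are lost — a downscale-then-upscale (mosaic) effect.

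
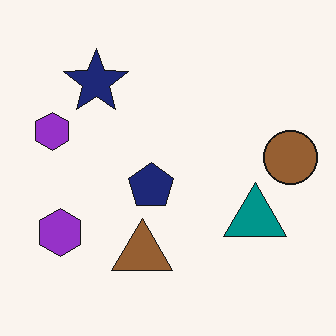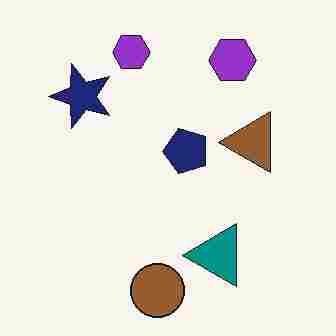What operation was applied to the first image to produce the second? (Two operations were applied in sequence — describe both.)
Transposed (reflected across the top-left ↔ bottom-right diagonal), then degraded with heavy JPEG compression.

Shapes have swapped their row and column positions — what was in the top-right is now in the bottom-left — a diagonal reflection. Blocky 8×8 compression artifacts appear around shape edges and the flat background shows ringing — characteristic JPEG degradation.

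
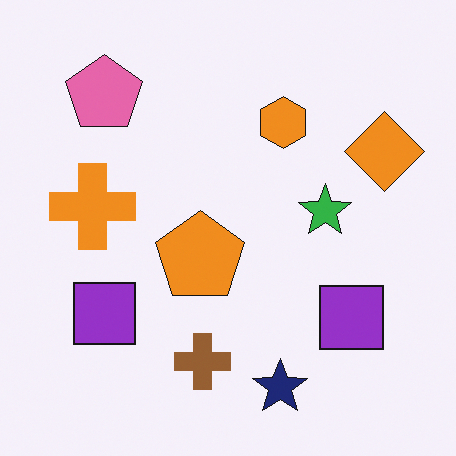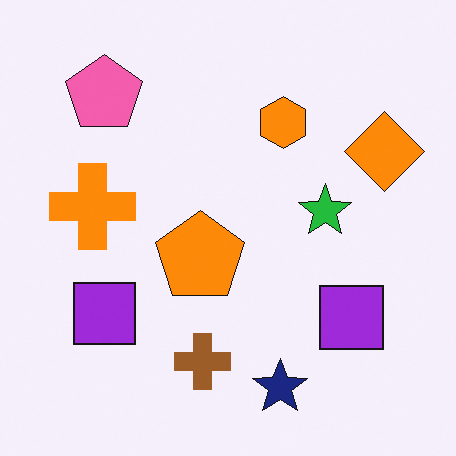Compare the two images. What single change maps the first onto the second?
Slightly oversaturated.

All colors are more vivid — a global saturation change.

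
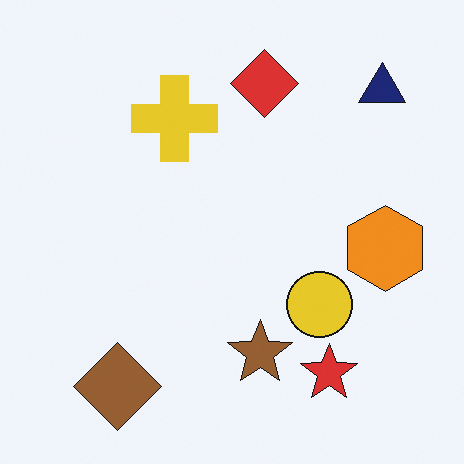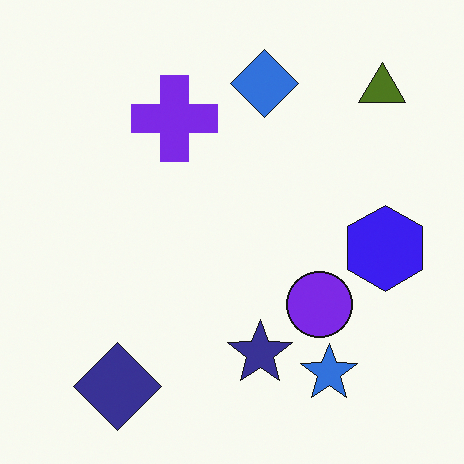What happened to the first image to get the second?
The image was hue-shifted by a large amount.

Every shape's color has rotated by the same amount around the hue wheel — a uniform hue shift.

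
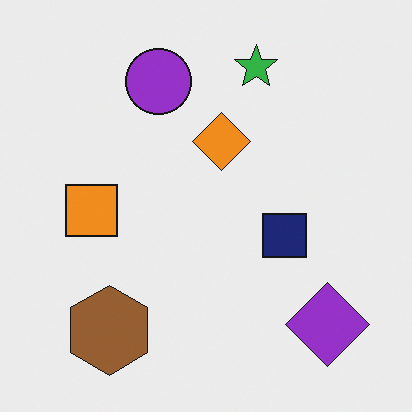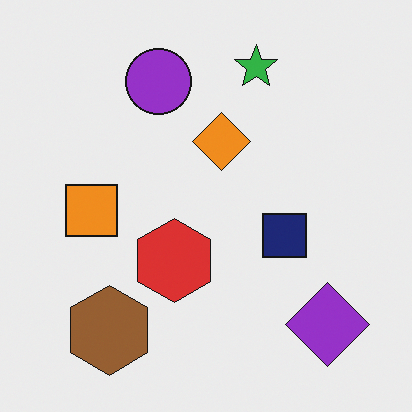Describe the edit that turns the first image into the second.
It was overlaid with an additional red hexagon.

A red hexagon appears in the second image that is absent from the first.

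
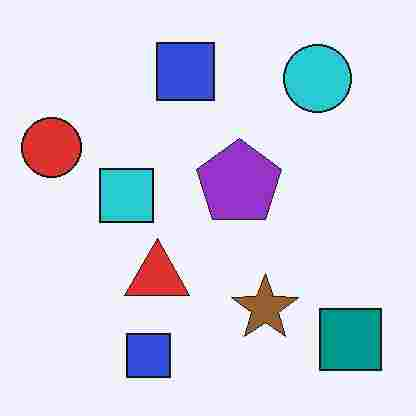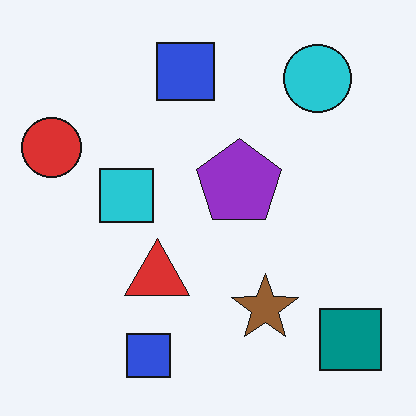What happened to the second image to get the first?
The first image is the second degraded with heavy JPEG compression.

Blocky 8×8 compression artifacts appear around shape edges and the flat background shows ringing — characteristic JPEG degradation.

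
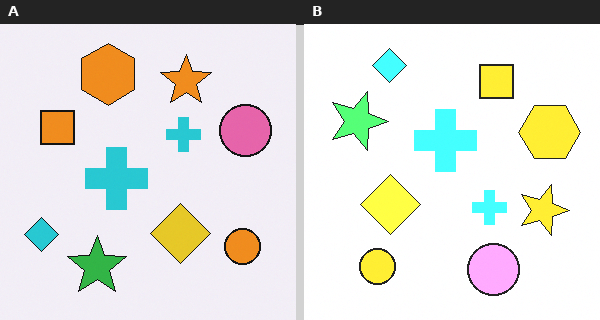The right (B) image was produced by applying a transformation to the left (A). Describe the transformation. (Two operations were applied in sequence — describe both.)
It was rotated 90° clockwise, then noticeably brightened.

The cyan diamond sits in the bottom-left of the left (A) image and the top-left of the right (B) — consistent with a whole-image 90° clockwise rotation. Every pixel — background and shapes alike — is uniformly brightened.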